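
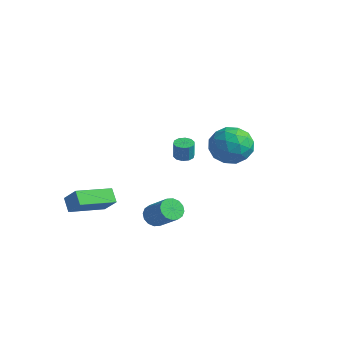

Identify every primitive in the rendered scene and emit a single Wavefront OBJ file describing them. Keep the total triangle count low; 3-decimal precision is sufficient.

v -0.762 -1.052 -2.373
v -0.418 -1.428 -2.808
v 0.866 -1.485 -1.742
v 0.522 -1.108 -1.307
v -0.337 -1.101 -2.888
v 0.948 -1.157 -1.822
v -0.369 -0.76 -2.831
v 0.915 -0.817 -1.765
v -0.507 -0.498 -2.651
v 0.777 -0.554 -1.585
v -0.714 -0.384 -2.396
v 0.571 -0.441 -1.33
v -0.933 -0.449 -2.135
v 0.352 -0.506 -1.07
v -1.106 -0.675 -1.938
v 0.178 -0.732 -0.872
v -1.188 -1.003 -1.858
v 0.097 -1.059 -0.792
v -1.155 -1.343 -1.915
v 0.129 -1.4 -0.849
v -1.017 -1.606 -2.095
v 0.267 -1.662 -1.029
v -0.811 -1.719 -2.35
v 0.474 -1.776 -1.284
v -0.592 -1.654 -2.61
v 0.693 -1.711 -1.545
v 1.113 1.585 2.894
v 2.017 2.253 2.581
v 2.283 0.127 3.159
v 3.187 0.795 2.846
v 2.632 0.999 3.852
v 1.908 1.9 3.688
v 2.392 0.48 2.052
v 1.668 1.381 1.888
v 2.807 1.57 2.06
v 2.955 1.891 3.172
v 1.345 0.489 2.568
v 1.493 0.81 3.68
v 1.462 2.047 2.714
v 2.838 0.333 3.026
v 2.512 0.453 3.617
v 3.043 0.846 3.433
v 1.398 1.839 3.365
v 1.93 2.233 3.181
v 2.291 1.495 3.928
v 2.37 0.147 2.559
v 2.902 0.541 2.375
v 1.257 1.534 2.307
v 1.788 1.927 2.123
v 2.009 0.885 1.812
v 2.458 2.039 2.224
v 3.146 1.182 2.38
v 2.678 0.996 1.913
v 2.253 1.526 1.817
v 2.545 2.227 2.878
v 3.233 1.37 3.033
v 2.907 1.49 3.625
v 2.481 2.02 3.529
v 3.01 1.826 2.572
v 1.067 1.01 2.707
v 1.755 0.153 2.862
v 1.819 0.36 2.211
v 1.393 0.89 2.115
v 1.154 1.198 3.36
v 1.842 0.341 3.516
v 2.047 0.854 3.923
v 1.622 1.384 3.827
v 1.29 0.554 3.168
v -3.84 3.908 -1.455
v -3.314 3.762 -1.52
v -3.213 3.666 -0.489
v -3.74 3.812 -0.425
v -3.326 4.1 -1.488
v -3.226 4.005 -0.457
v -3.535 4.365 -1.443
v -3.434 4.269 -0.412
v -3.86 4.455 -1.403
v -3.76 4.359 -0.372
v -4.178 4.336 -1.383
v -4.077 4.24 -0.352
v -4.367 4.054 -1.391
v -4.266 3.958 -0.36
v -4.354 3.715 -1.423
v -4.254 3.62 -0.392
v -4.146 3.451 -1.468
v -4.045 3.355 -0.437
v -3.82 3.361 -1.508
v -3.72 3.265 -0.477
v -3.503 3.48 -1.528
v -3.402 3.384 -0.497
v -4.286 -3.536 -2.636
v -4.917 -3.26 -2.042
v -3.867 -1.535 -3.118
v -4.498 -1.26 -2.524
v -3.442 -3.5 -1.756
v -4.073 -3.225 -1.162
v -3.023 -1.5 -2.238
v -3.654 -1.224 -1.644
f 2 1 5
f 2 5 3
f 3 5 6
f 3 6 4
f 5 1 7
f 5 7 6
f 6 7 8
f 6 8 4
f 7 1 9
f 7 9 8
f 8 9 10
f 8 10 4
f 9 1 11
f 9 11 10
f 10 11 12
f 10 12 4
f 11 1 13
f 11 13 12
f 12 13 14
f 12 14 4
f 13 1 15
f 13 15 14
f 14 15 16
f 14 16 4
f 15 1 17
f 15 17 16
f 16 17 18
f 16 18 4
f 17 1 19
f 17 19 18
f 18 19 20
f 18 20 4
f 19 1 21
f 19 21 20
f 20 21 22
f 20 22 4
f 21 1 23
f 21 23 22
f 22 23 24
f 22 24 4
f 23 1 25
f 23 25 24
f 24 25 26
f 24 26 4
f 25 1 2
f 25 2 26
f 26 2 3
f 26 3 4
f 27 64 43
f 64 38 67
f 43 67 32
f 64 67 43
f 27 43 39
f 43 32 44
f 39 44 28
f 43 44 39
f 27 39 48
f 39 28 49
f 48 49 34
f 39 49 48
f 27 48 60
f 48 34 63
f 60 63 37
f 48 63 60
f 27 60 64
f 60 37 68
f 64 68 38
f 60 68 64
f 28 44 55
f 44 32 58
f 55 58 36
f 44 58 55
f 32 67 45
f 67 38 66
f 45 66 31
f 67 66 45
f 38 68 65
f 68 37 61
f 65 61 29
f 68 61 65
f 37 63 62
f 63 34 50
f 62 50 33
f 63 50 62
f 34 49 54
f 49 28 51
f 54 51 35
f 49 51 54
f 30 56 42
f 56 36 57
f 42 57 31
f 56 57 42
f 30 42 40
f 42 31 41
f 40 41 29
f 42 41 40
f 30 40 47
f 40 29 46
f 47 46 33
f 40 46 47
f 30 47 52
f 47 33 53
f 52 53 35
f 47 53 52
f 30 52 56
f 52 35 59
f 56 59 36
f 52 59 56
f 31 57 45
f 57 36 58
f 45 58 32
f 57 58 45
f 29 41 65
f 41 31 66
f 65 66 38
f 41 66 65
f 33 46 62
f 46 29 61
f 62 61 37
f 46 61 62
f 35 53 54
f 53 33 50
f 54 50 34
f 53 50 54
f 36 59 55
f 59 35 51
f 55 51 28
f 59 51 55
f 70 69 73
f 70 73 71
f 71 73 74
f 71 74 72
f 73 69 75
f 73 75 74
f 74 75 76
f 74 76 72
f 75 69 77
f 75 77 76
f 76 77 78
f 76 78 72
f 77 69 79
f 77 79 78
f 78 79 80
f 78 80 72
f 79 69 81
f 79 81 80
f 80 81 82
f 80 82 72
f 81 69 83
f 81 83 82
f 82 83 84
f 82 84 72
f 83 69 85
f 83 85 84
f 84 85 86
f 84 86 72
f 85 69 87
f 85 87 86
f 86 87 88
f 86 88 72
f 87 69 89
f 87 89 88
f 88 89 90
f 88 90 72
f 89 69 70
f 89 70 90
f 90 70 71
f 90 71 72
f 92 94 91
f 95 92 91
f 91 94 93
f 93 95 91
f 92 98 94
f 96 92 95
f 96 98 92
f 94 98 93
f 97 95 93
f 93 98 97
f 97 96 95
f 98 96 97



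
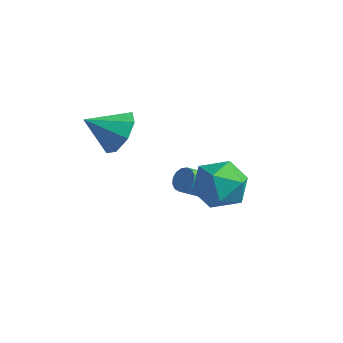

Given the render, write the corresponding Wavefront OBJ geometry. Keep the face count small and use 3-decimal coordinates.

v 3.088 1.079 -0.889
v 3.694 1.473 0.028
v 2.786 -0.553 0.012
v 3.392 -0.159 0.929
v 2.354 0.308 0.671
v 2.54 1.317 0.114
v 3.94 -0.397 -0.074
v 4.126 0.612 -0.631
v 4.22 0.561 0.531
v 3.24 0.997 0.992
v 3.24 -0.077 -0.952
v 2.26 0.359 -0.491
v 1.72 1.456 -1.359
v 2.087 1.134 -1.634
v 1.806 0.202 -0.916
v 1.44 0.524 -0.641
v 2.239 1.254 -1.419
v 1.959 0.322 -0.7
v 2.253 1.428 -1.187
v 1.972 0.496 -0.469
v 2.123 1.61 -1.002
v 1.843 0.678 -0.284
v 1.886 1.75 -0.913
v 1.605 0.818 -0.194
v 1.604 1.812 -0.943
v 1.324 0.88 -0.224
v 1.354 1.778 -1.084
v 1.073 0.846 -0.366
v 1.201 1.658 -1.3
v 0.921 0.726 -0.581
v 1.188 1.484 -1.531
v 0.907 0.552 -0.813
v 1.317 1.302 -1.716
v 1.037 0.37 -0.998
v 1.555 1.162 -1.806
v 1.274 0.23 -1.087
v 1.836 1.1 -1.776
v 1.556 0.168 -1.057
v 1.06 -2.462 3.37
v 1.68 -2.351 4.134
v 0.24 -3.398 4.17
v 1.114 -1.847 4.144
v 0.517 -1.703 3.7
v 0.238 -2.004 3.063
v 0.441 -2.573 2.605
v 1.006 -3.077 2.596
v 1.604 -3.22 3.039
v 1.882 -2.92 3.676
f 1 12 6
f 1 6 2
f 1 2 8
f 1 8 11
f 1 11 12
f 2 6 10
f 6 12 5
f 12 11 3
f 11 8 7
f 8 2 9
f 4 10 5
f 4 5 3
f 4 3 7
f 4 7 9
f 4 9 10
f 5 10 6
f 3 5 12
f 7 3 11
f 9 7 8
f 10 9 2
f 14 13 17
f 14 17 15
f 15 17 18
f 15 18 16
f 17 13 19
f 17 19 18
f 18 19 20
f 18 20 16
f 19 13 21
f 19 21 20
f 20 21 22
f 20 22 16
f 21 13 23
f 21 23 22
f 22 23 24
f 22 24 16
f 23 13 25
f 23 25 24
f 24 25 26
f 24 26 16
f 25 13 27
f 25 27 26
f 26 27 28
f 26 28 16
f 27 13 29
f 27 29 28
f 28 29 30
f 28 30 16
f 29 13 31
f 29 31 30
f 30 31 32
f 30 32 16
f 31 13 33
f 31 33 32
f 32 33 34
f 32 34 16
f 33 13 35
f 33 35 34
f 34 35 36
f 34 36 16
f 35 13 37
f 35 37 36
f 36 37 38
f 36 38 16
f 37 13 14
f 37 14 38
f 38 14 15
f 38 15 16
f 40 39 42
f 40 42 41
f 42 39 43
f 42 43 41
f 43 39 44
f 43 44 41
f 44 39 45
f 44 45 41
f 45 39 46
f 45 46 41
f 46 39 47
f 46 47 41
f 47 39 48
f 47 48 41
f 48 39 40
f 48 40 41



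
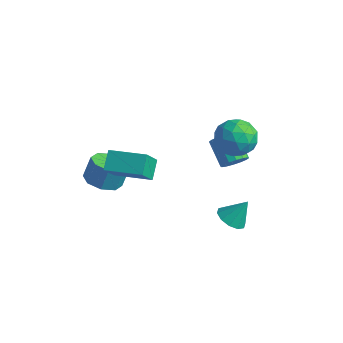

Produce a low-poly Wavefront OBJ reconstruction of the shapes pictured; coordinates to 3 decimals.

v 0.662 2.789 3.222
v 1.689 3.193 3.186
v 1.311 1.127 3.134
v 2.338 1.531 3.098
v 1.744 1.616 4.025
v 1.343 2.644 4.079
v 1.657 1.676 2.241
v 1.256 2.704 2.295
v 2.304 2.505 2.579
v 2.358 2.468 3.682
v 0.642 1.852 2.638
v 0.696 1.815 3.741
v 1.118 3.137 3.211
v 1.882 1.183 3.109
v 1.532 1.234 3.653
v 2.136 1.471 3.632
v 0.915 2.814 3.736
v 1.519 3.051 3.715
v 1.551 2.125 4.208
v 1.481 1.269 2.605
v 2.085 1.506 2.584
v 0.864 2.849 2.688
v 1.468 3.086 2.667
v 1.449 2.195 2.112
v 2.084 2.969 2.834
v 2.465 1.993 2.782
v 2.065 2.078 2.279
v 1.829 2.682 2.311
v 2.115 2.948 3.482
v 2.497 1.971 3.43
v 2.148 2.021 3.975
v 1.912 2.625 4.007
v 2.477 2.543 3.125
v 0.503 2.349 2.89
v 0.885 1.372 2.838
v 1.088 1.695 2.313
v 0.852 2.299 2.345
v 0.535 2.327 3.538
v 0.916 1.351 3.486
v 1.171 1.638 4.009
v 0.935 2.242 4.041
v 0.523 1.777 3.195
v -1.123 -3.763 2.961
v -1.552 -3.02 3.666
v -1.408 -2.832 1.807
v -1.837 -2.089 2.511
v 0.557 -2.991 3.169
v 0.128 -2.248 3.873
v 0.272 -2.06 2.014
v -0.157 -1.317 2.719
v 0.806 2.907 0.432
v 1.146 2.628 1.002
v -0.005 3.054 1.898
v -0.346 3.333 1.328
v 1.263 2.981 0.983
v 0.111 3.407 1.88
v 1.257 3.315 0.817
v 0.105 3.741 1.714
v 1.13 3.539 0.548
v -0.021 3.965 1.444
v 0.916 3.594 0.248
v -0.235 4.02 1.144
v 0.673 3.465 -0.004
v -0.478 3.891 0.893
v 0.465 3.186 -0.138
v -0.686 3.612 0.758
v 0.349 2.833 -0.12
v -0.803 3.259 0.777
v 0.355 2.499 0.046
v -0.797 2.925 0.943
v 0.481 2.275 0.316
v -0.67 2.701 1.212
v 0.695 2.22 0.616
v -0.456 2.646 1.512
v 0.938 2.349 0.867
v -0.213 2.775 1.764
v -2.897 -2.182 0.023
v -1.943 -2.284 -0.016
v -1.849 -1.841 1.139
v -2.803 -1.738 1.177
v -2.165 -1.624 -0.251
v -2.071 -1.181 0.903
v -2.815 -1.291 -0.326
v -2.721 -0.848 0.828
v -3.514 -1.479 -0.197
v -3.42 -1.036 0.958
v -3.851 -2.079 0.061
v -3.757 -1.636 1.216
v -3.629 -2.739 0.297
v -3.535 -2.296 1.451
v -2.979 -3.072 0.372
v -2.885 -2.629 1.526
v -2.28 -2.884 0.242
v -2.186 -2.441 1.397
v 2.42 0.932 -1.457
v 3.138 0.597 -1.567
v 2.88 1.548 -0.323
v 3.134 1.032 -1.802
v 2.858 1.429 -1.905
v 2.414 1.636 -1.837
v 1.972 1.574 -1.624
v 1.701 1.267 -1.347
v 1.705 0.832 -1.112
v 1.981 0.435 -1.009
v 2.425 0.228 -1.077
v 2.867 0.29 -1.29
f 1 38 17
f 38 12 41
f 17 41 6
f 38 41 17
f 1 17 13
f 17 6 18
f 13 18 2
f 17 18 13
f 1 13 22
f 13 2 23
f 22 23 8
f 13 23 22
f 1 22 34
f 22 8 37
f 34 37 11
f 22 37 34
f 1 34 38
f 34 11 42
f 38 42 12
f 34 42 38
f 2 18 29
f 18 6 32
f 29 32 10
f 18 32 29
f 6 41 19
f 41 12 40
f 19 40 5
f 41 40 19
f 12 42 39
f 42 11 35
f 39 35 3
f 42 35 39
f 11 37 36
f 37 8 24
f 36 24 7
f 37 24 36
f 8 23 28
f 23 2 25
f 28 25 9
f 23 25 28
f 4 30 16
f 30 10 31
f 16 31 5
f 30 31 16
f 4 16 14
f 16 5 15
f 14 15 3
f 16 15 14
f 4 14 21
f 14 3 20
f 21 20 7
f 14 20 21
f 4 21 26
f 21 7 27
f 26 27 9
f 21 27 26
f 4 26 30
f 26 9 33
f 30 33 10
f 26 33 30
f 5 31 19
f 31 10 32
f 19 32 6
f 31 32 19
f 3 15 39
f 15 5 40
f 39 40 12
f 15 40 39
f 7 20 36
f 20 3 35
f 36 35 11
f 20 35 36
f 9 27 28
f 27 7 24
f 28 24 8
f 27 24 28
f 10 33 29
f 33 9 25
f 29 25 2
f 33 25 29
f 44 46 43
f 47 44 43
f 43 46 45
f 45 47 43
f 44 50 46
f 48 44 47
f 48 50 44
f 46 50 45
f 49 47 45
f 45 50 49
f 49 48 47
f 50 48 49
f 52 51 55
f 52 55 53
f 53 55 56
f 53 56 54
f 55 51 57
f 55 57 56
f 56 57 58
f 56 58 54
f 57 51 59
f 57 59 58
f 58 59 60
f 58 60 54
f 59 51 61
f 59 61 60
f 60 61 62
f 60 62 54
f 61 51 63
f 61 63 62
f 62 63 64
f 62 64 54
f 63 51 65
f 63 65 64
f 64 65 66
f 64 66 54
f 65 51 67
f 65 67 66
f 66 67 68
f 66 68 54
f 67 51 69
f 67 69 68
f 68 69 70
f 68 70 54
f 69 51 71
f 69 71 70
f 70 71 72
f 70 72 54
f 71 51 73
f 71 73 72
f 72 73 74
f 72 74 54
f 73 51 75
f 73 75 74
f 74 75 76
f 74 76 54
f 75 51 52
f 75 52 76
f 76 52 53
f 76 53 54
f 78 77 81
f 78 81 79
f 79 81 82
f 79 82 80
f 81 77 83
f 81 83 82
f 82 83 84
f 82 84 80
f 83 77 85
f 83 85 84
f 84 85 86
f 84 86 80
f 85 77 87
f 85 87 86
f 86 87 88
f 86 88 80
f 87 77 89
f 87 89 88
f 88 89 90
f 88 90 80
f 89 77 91
f 89 91 90
f 90 91 92
f 90 92 80
f 91 77 93
f 91 93 92
f 92 93 94
f 92 94 80
f 93 77 78
f 93 78 94
f 94 78 79
f 94 79 80
f 96 95 98
f 96 98 97
f 98 95 99
f 98 99 97
f 99 95 100
f 99 100 97
f 100 95 101
f 100 101 97
f 101 95 102
f 101 102 97
f 102 95 103
f 102 103 97
f 103 95 104
f 103 104 97
f 104 95 105
f 104 105 97
f 105 95 106
f 105 106 97
f 106 95 96
f 106 96 97



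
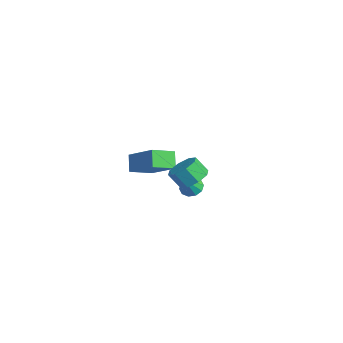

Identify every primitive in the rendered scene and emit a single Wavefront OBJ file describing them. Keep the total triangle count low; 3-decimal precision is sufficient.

v -2.618 -4.051 0.132
v -3.299 -3.845 0.997
v -2.858 -2.715 -0.376
v -3.54 -2.508 0.489
v -0.98 -3.332 1.251
v -1.662 -3.125 2.116
v -1.221 -1.995 0.743
v -1.902 -1.789 1.608
v 4.107 -2.96 3.156
v 4.627 -2.514 3.658
v 4.274 -3.033 4.486
v 3.753 -3.48 3.984
v 4.046 -2.23 3.588
v 3.692 -2.75 4.416
v 3.5 -2.375 3.264
v 3.147 -2.895 4.093
v 3.309 -2.862 2.877
v 2.956 -3.382 3.706
v 3.586 -3.407 2.654
v 3.233 -3.926 3.482
v 4.168 -3.69 2.724
v 3.814 -4.21 3.552
v 4.713 -3.545 3.047
v 4.36 -4.065 3.876
v 4.904 -3.058 3.434
v 4.551 -3.578 4.263
v 0.267 -1.676 0.13
v 0.675 -1.995 -0.28
v 0.853 -2.364 1.25
v 0.857 -1.649 -0.163
v 0.814 -1.314 0.065
v 0.562 -1.117 0.318
v 0.197 -1.134 0.499
v -0.142 -1.357 0.539
v -0.324 -1.703 0.423
v -0.281 -2.038 0.194
v -0.029 -2.235 -0.059
v 0.336 -2.219 -0.24
f 2 4 1
f 5 2 1
f 1 4 3
f 3 5 1
f 2 8 4
f 6 2 5
f 6 8 2
f 4 8 3
f 7 5 3
f 3 8 7
f 7 6 5
f 8 6 7
f 10 9 13
f 10 13 11
f 11 13 14
f 11 14 12
f 13 9 15
f 13 15 14
f 14 15 16
f 14 16 12
f 15 9 17
f 15 17 16
f 16 17 18
f 16 18 12
f 17 9 19
f 17 19 18
f 18 19 20
f 18 20 12
f 19 9 21
f 19 21 20
f 20 21 22
f 20 22 12
f 21 9 23
f 21 23 22
f 22 23 24
f 22 24 12
f 23 9 25
f 23 25 24
f 24 25 26
f 24 26 12
f 25 9 10
f 25 10 26
f 26 10 11
f 26 11 12
f 28 27 30
f 28 30 29
f 30 27 31
f 30 31 29
f 31 27 32
f 31 32 29
f 32 27 33
f 32 33 29
f 33 27 34
f 33 34 29
f 34 27 35
f 34 35 29
f 35 27 36
f 35 36 29
f 36 27 37
f 36 37 29
f 37 27 38
f 37 38 29
f 38 27 28
f 38 28 29



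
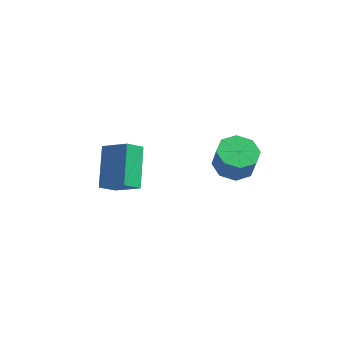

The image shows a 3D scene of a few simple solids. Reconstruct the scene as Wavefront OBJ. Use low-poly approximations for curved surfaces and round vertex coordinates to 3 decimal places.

v 3.625 -1.069 3.284
v 4.447 -1.415 3.058
v 4.677 -1.596 4.17
v 3.855 -1.251 4.396
v 4.468 -0.72 3.167
v 4.698 -0.901 4.279
v 3.995 -0.229 3.344
v 4.225 -0.41 4.457
v 3.306 -0.231 3.486
v 3.535 -0.412 4.599
v 2.803 -0.724 3.51
v 3.033 -0.905 4.622
v 2.782 -1.419 3.401
v 3.012 -1.6 4.513
v 3.255 -1.91 3.223
v 3.485 -2.091 4.336
v 3.945 -1.908 3.081
v 4.174 -2.089 4.194
v -1.325 -1.71 0.552
v -1.859 -2.273 1.167
v -1.726 -0.058 1.714
v -2.26 -0.62 2.33
v -0.12 -1.98 1.35
v -0.654 -2.542 1.966
v -0.521 -0.327 2.513
v -1.055 -0.89 3.128
f 2 1 5
f 2 5 3
f 3 5 6
f 3 6 4
f 5 1 7
f 5 7 6
f 6 7 8
f 6 8 4
f 7 1 9
f 7 9 8
f 8 9 10
f 8 10 4
f 9 1 11
f 9 11 10
f 10 11 12
f 10 12 4
f 11 1 13
f 11 13 12
f 12 13 14
f 12 14 4
f 13 1 15
f 13 15 14
f 14 15 16
f 14 16 4
f 15 1 17
f 15 17 16
f 16 17 18
f 16 18 4
f 17 1 2
f 17 2 18
f 18 2 3
f 18 3 4
f 20 22 19
f 23 20 19
f 19 22 21
f 21 23 19
f 20 26 22
f 24 20 23
f 24 26 20
f 22 26 21
f 25 23 21
f 21 26 25
f 25 24 23
f 26 24 25



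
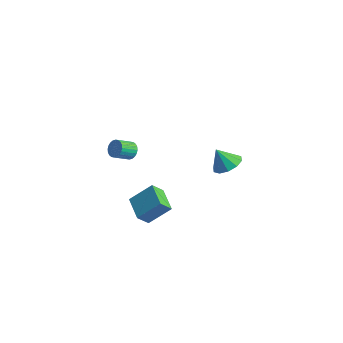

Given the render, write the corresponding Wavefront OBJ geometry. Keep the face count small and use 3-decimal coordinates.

v -0.712 4.014 -1.79
v -0.056 4.421 -1.346
v -1.228 3.646 -0.69
v -0.464 4.783 -1.417
v -0.967 4.851 -1.63
v -1.372 4.6 -1.905
v -1.525 4.124 -2.135
v -1.367 3.607 -2.234
v -0.959 3.244 -2.163
v -0.456 3.176 -1.95
v -0.051 3.428 -1.676
v 0.101 3.903 -1.445
v -2.893 -0.933 0.719
v -2.63 -1.226 0.321
v -2.803 -2.12 0.863
v -3.067 -1.827 1.261
v -2.464 -1.177 0.454
v -2.638 -2.071 0.997
v -2.364 -1.091 0.628
v -2.537 -1.985 1.171
v -2.344 -0.981 0.816
v -2.517 -1.875 1.358
v -2.408 -0.863 0.989
v -2.581 -1.758 1.531
v -2.545 -0.757 1.121
v -2.719 -1.651 1.663
v -2.736 -0.677 1.191
v -2.91 -1.571 1.734
v -2.951 -0.636 1.19
v -3.124 -1.53 1.732
v -3.157 -0.64 1.117
v -3.33 -1.534 1.659
v -3.322 -0.689 0.983
v -3.496 -1.583 1.526
v -3.423 -0.775 0.809
v -3.596 -1.669 1.352
v -3.443 -0.885 0.622
v -3.616 -1.779 1.164
v -3.379 -1.002 0.449
v -3.552 -1.897 0.991
v -3.241 -1.109 0.317
v -3.415 -2.003 0.859
v -3.05 -1.189 0.246
v -3.224 -2.083 0.789
v -2.836 -1.23 0.248
v -3.009 -2.124 0.79
v -0.432 -3.216 -0.442
v 0.264 -2.28 0.564
v -0.298 -2.582 -1.123
v 0.397 -1.647 -0.117
v 0.863 -3.833 -0.763
v 1.558 -2.898 0.243
v 0.996 -3.2 -1.444
v 1.692 -2.264 -0.438
f 2 1 4
f 2 4 3
f 4 1 5
f 4 5 3
f 5 1 6
f 5 6 3
f 6 1 7
f 6 7 3
f 7 1 8
f 7 8 3
f 8 1 9
f 8 9 3
f 9 1 10
f 9 10 3
f 10 1 11
f 10 11 3
f 11 1 12
f 11 12 3
f 12 1 2
f 12 2 3
f 14 13 17
f 14 17 15
f 15 17 18
f 15 18 16
f 17 13 19
f 17 19 18
f 18 19 20
f 18 20 16
f 19 13 21
f 19 21 20
f 20 21 22
f 20 22 16
f 21 13 23
f 21 23 22
f 22 23 24
f 22 24 16
f 23 13 25
f 23 25 24
f 24 25 26
f 24 26 16
f 25 13 27
f 25 27 26
f 26 27 28
f 26 28 16
f 27 13 29
f 27 29 28
f 28 29 30
f 28 30 16
f 29 13 31
f 29 31 30
f 30 31 32
f 30 32 16
f 31 13 33
f 31 33 32
f 32 33 34
f 32 34 16
f 33 13 35
f 33 35 34
f 34 35 36
f 34 36 16
f 35 13 37
f 35 37 36
f 36 37 38
f 36 38 16
f 37 13 39
f 37 39 38
f 38 39 40
f 38 40 16
f 39 13 41
f 39 41 40
f 40 41 42
f 40 42 16
f 41 13 43
f 41 43 42
f 42 43 44
f 42 44 16
f 43 13 45
f 43 45 44
f 44 45 46
f 44 46 16
f 45 13 14
f 45 14 46
f 46 14 15
f 46 15 16
f 48 50 47
f 51 48 47
f 47 50 49
f 49 51 47
f 48 54 50
f 52 48 51
f 52 54 48
f 50 54 49
f 53 51 49
f 49 54 53
f 53 52 51
f 54 52 53



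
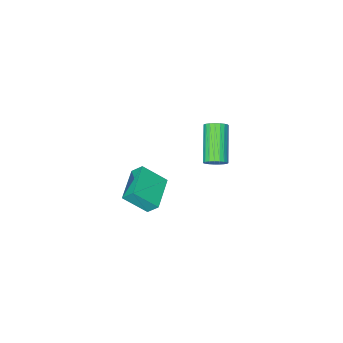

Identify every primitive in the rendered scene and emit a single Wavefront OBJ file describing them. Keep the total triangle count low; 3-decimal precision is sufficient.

v 0.591 2.017 2.128
v 0.843 2.247 2.609
v -0.219 0.893 3.813
v -0.471 0.663 3.332
v 0.642 2.385 2.587
v -0.421 1.031 3.79
v 0.432 2.459 2.484
v -0.631 1.106 3.688
v 0.249 2.457 2.321
v -0.814 1.104 3.524
v 0.126 2.379 2.124
v -0.937 1.025 3.327
v 0.083 2.238 1.927
v -0.98 0.884 3.131
v 0.128 2.059 1.766
v -0.935 0.705 2.969
v 0.253 1.872 1.667
v -0.81 0.519 2.871
v 0.437 1.711 1.648
v -0.626 0.358 2.852
v 0.647 1.602 1.712
v -0.416 0.249 2.915
v 0.848 1.566 1.848
v -0.215 0.212 3.051
v 1.005 1.607 2.032
v -0.058 0.253 3.236
v 1.09 1.719 2.233
v 0.027 0.365 3.437
v 1.089 1.882 2.416
v 0.026 0.529 3.62
v 1.001 2.069 2.549
v -0.061 0.716 3.753
v 0.487 -2.795 -3.94
v 0.197 -2.272 -3.268
v 1.925 -1.606 -4.244
v 1.635 -1.083 -3.571
v 1.405 -3.637 -2.889
v 1.115 -3.114 -2.216
v 2.843 -2.448 -3.192
v 2.553 -1.925 -2.52
f 2 1 5
f 2 5 3
f 3 5 6
f 3 6 4
f 5 1 7
f 5 7 6
f 6 7 8
f 6 8 4
f 7 1 9
f 7 9 8
f 8 9 10
f 8 10 4
f 9 1 11
f 9 11 10
f 10 11 12
f 10 12 4
f 11 1 13
f 11 13 12
f 12 13 14
f 12 14 4
f 13 1 15
f 13 15 14
f 14 15 16
f 14 16 4
f 15 1 17
f 15 17 16
f 16 17 18
f 16 18 4
f 17 1 19
f 17 19 18
f 18 19 20
f 18 20 4
f 19 1 21
f 19 21 20
f 20 21 22
f 20 22 4
f 21 1 23
f 21 23 22
f 22 23 24
f 22 24 4
f 23 1 25
f 23 25 24
f 24 25 26
f 24 26 4
f 25 1 27
f 25 27 26
f 26 27 28
f 26 28 4
f 27 1 29
f 27 29 28
f 28 29 30
f 28 30 4
f 29 1 31
f 29 31 30
f 30 31 32
f 30 32 4
f 31 1 2
f 31 2 32
f 32 2 3
f 32 3 4
f 34 36 33
f 37 34 33
f 33 36 35
f 35 37 33
f 34 40 36
f 38 34 37
f 38 40 34
f 36 40 35
f 39 37 35
f 35 40 39
f 39 38 37
f 40 38 39



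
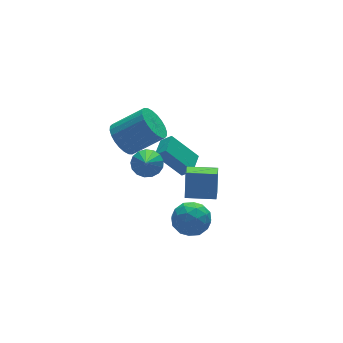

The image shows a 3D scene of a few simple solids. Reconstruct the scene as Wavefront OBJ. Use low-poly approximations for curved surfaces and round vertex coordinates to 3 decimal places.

v 2.307 2.365 -2.675
v 2.741 1.889 -2.09
v 1.093 3.23 -1.072
v 1.526 2.754 -0.487
v 3.194 3.346 -2.533
v 3.627 2.87 -1.948
v 1.979 4.211 -0.93
v 2.413 3.735 -0.345
v -1.56 -1.109 2.938
v -1.009 -0.803 3.508
v -2.32 -2.431 4.382
v -1.336 -0.566 3.553
v -1.715 -0.453 3.457
v -2.059 -0.491 3.242
v -2.288 -0.67 2.957
v -2.351 -0.949 2.668
v -2.232 -1.265 2.441
v -1.96 -1.546 2.328
v -1.596 -1.726 2.354
v -1.224 -1.764 2.515
v -0.929 -1.653 2.772
v -0.779 -1.417 3.067
v -0.808 -1.11 3.333
v 1.208 -0.019 -2.149
v 1.533 0.497 -0.562
v 1.743 0.835 -2.536
v 2.069 1.351 -0.95
v 2.631 -0.911 -2.15
v 2.957 -0.395 -0.564
v 3.167 -0.057 -2.538
v 3.492 0.459 -0.951
v -0.822 3.252 1.116
v -0.085 3.468 0.328
v 1.499 2.765 1.617
v 0.762 2.548 2.404
v -0.093 3.841 0.541
v 1.492 3.138 1.829
v -0.211 4.124 0.841
v 1.373 3.421 2.129
v -0.423 4.274 1.183
v 1.162 3.571 2.471
v -0.695 4.269 1.514
v 0.889 3.566 2.803
v -0.987 4.109 1.785
v 0.598 3.405 3.074
v -1.253 3.818 1.954
v 0.331 3.115 3.243
v -1.454 3.441 1.996
v 0.13 2.738 3.285
v -1.559 3.035 1.903
v 0.025 2.332 3.192
v -1.552 2.662 1.691
v 0.033 1.959 2.979
v -1.433 2.379 1.391
v 0.151 1.676 2.679
v -1.222 2.229 1.049
v 0.363 1.526 2.337
v -0.949 2.234 0.717
v 0.635 1.531 2.006
v -0.658 2.395 0.446
v 0.927 1.691 1.735
v -0.391 2.685 0.277
v 1.193 1.982 1.566
v -0.19 3.062 0.235
v 1.394 2.359 1.524
v -1.247 -3.152 -0.038
v -0.353 -2.75 0.471
v -0.207 -4.23 -1.011
v 0.687 -3.828 -0.502
v -0.03 -4.457 0.055
v -0.673 -3.79 0.656
v 0.113 -3.19 -1.196
v -0.53 -2.523 -0.595
v 0.487 -2.773 -0.245
v 0.399 -3.556 0.528
v -0.959 -3.424 -1.068
v -1.047 -4.207 -0.295
v -0.891 -2.856 0.302
v 0.331 -4.124 -0.842
v -0.09 -4.493 -0.515
v 0.435 -4.257 -0.215
v -1.079 -3.468 0.411
v -0.554 -3.231 0.71
v -0.364 -4.235 0.466
v -0.006 -3.749 -1.25
v 0.519 -3.512 -0.951
v -0.995 -2.723 -0.325
v -0.47 -2.487 -0.025
v -0.196 -2.745 -1.006
v 0.128 -2.634 0.18
v 0.739 -3.267 -0.392
v 0.401 -2.892 -0.8
v 0.024 -2.5 -0.446
v 0.076 -3.094 0.635
v 0.687 -3.728 0.063
v 0.266 -4.097 0.39
v -0.112 -3.705 0.744
v 0.57 -3.107 0.214
v -1.247 -3.252 -0.603
v -0.636 -3.886 -1.175
v -0.448 -3.275 -1.284
v -0.826 -2.883 -0.93
v -1.299 -3.713 -0.148
v -0.688 -4.346 -0.72
v -0.584 -4.48 -0.094
v -0.961 -4.088 0.26
v -1.13 -3.873 -0.754
f 2 4 1
f 5 2 1
f 1 4 3
f 3 5 1
f 2 8 4
f 6 2 5
f 6 8 2
f 4 8 3
f 7 5 3
f 3 8 7
f 7 6 5
f 8 6 7
f 10 9 12
f 10 12 11
f 12 9 13
f 12 13 11
f 13 9 14
f 13 14 11
f 14 9 15
f 14 15 11
f 15 9 16
f 15 16 11
f 16 9 17
f 16 17 11
f 17 9 18
f 17 18 11
f 18 9 19
f 18 19 11
f 19 9 20
f 19 20 11
f 20 9 21
f 20 21 11
f 21 9 22
f 21 22 11
f 22 9 23
f 22 23 11
f 23 9 10
f 23 10 11
f 25 27 24
f 28 25 24
f 24 27 26
f 26 28 24
f 25 31 27
f 29 25 28
f 29 31 25
f 27 31 26
f 30 28 26
f 26 31 30
f 30 29 28
f 31 29 30
f 33 32 36
f 33 36 34
f 34 36 37
f 34 37 35
f 36 32 38
f 36 38 37
f 37 38 39
f 37 39 35
f 38 32 40
f 38 40 39
f 39 40 41
f 39 41 35
f 40 32 42
f 40 42 41
f 41 42 43
f 41 43 35
f 42 32 44
f 42 44 43
f 43 44 45
f 43 45 35
f 44 32 46
f 44 46 45
f 45 46 47
f 45 47 35
f 46 32 48
f 46 48 47
f 47 48 49
f 47 49 35
f 48 32 50
f 48 50 49
f 49 50 51
f 49 51 35
f 50 32 52
f 50 52 51
f 51 52 53
f 51 53 35
f 52 32 54
f 52 54 53
f 53 54 55
f 53 55 35
f 54 32 56
f 54 56 55
f 55 56 57
f 55 57 35
f 56 32 58
f 56 58 57
f 57 58 59
f 57 59 35
f 58 32 60
f 58 60 59
f 59 60 61
f 59 61 35
f 60 32 62
f 60 62 61
f 61 62 63
f 61 63 35
f 62 32 64
f 62 64 63
f 63 64 65
f 63 65 35
f 64 32 33
f 64 33 65
f 65 33 34
f 65 34 35
f 66 103 82
f 103 77 106
f 82 106 71
f 103 106 82
f 66 82 78
f 82 71 83
f 78 83 67
f 82 83 78
f 66 78 87
f 78 67 88
f 87 88 73
f 78 88 87
f 66 87 99
f 87 73 102
f 99 102 76
f 87 102 99
f 66 99 103
f 99 76 107
f 103 107 77
f 99 107 103
f 67 83 94
f 83 71 97
f 94 97 75
f 83 97 94
f 71 106 84
f 106 77 105
f 84 105 70
f 106 105 84
f 77 107 104
f 107 76 100
f 104 100 68
f 107 100 104
f 76 102 101
f 102 73 89
f 101 89 72
f 102 89 101
f 73 88 93
f 88 67 90
f 93 90 74
f 88 90 93
f 69 95 81
f 95 75 96
f 81 96 70
f 95 96 81
f 69 81 79
f 81 70 80
f 79 80 68
f 81 80 79
f 69 79 86
f 79 68 85
f 86 85 72
f 79 85 86
f 69 86 91
f 86 72 92
f 91 92 74
f 86 92 91
f 69 91 95
f 91 74 98
f 95 98 75
f 91 98 95
f 70 96 84
f 96 75 97
f 84 97 71
f 96 97 84
f 68 80 104
f 80 70 105
f 104 105 77
f 80 105 104
f 72 85 101
f 85 68 100
f 101 100 76
f 85 100 101
f 74 92 93
f 92 72 89
f 93 89 73
f 92 89 93
f 75 98 94
f 98 74 90
f 94 90 67
f 98 90 94



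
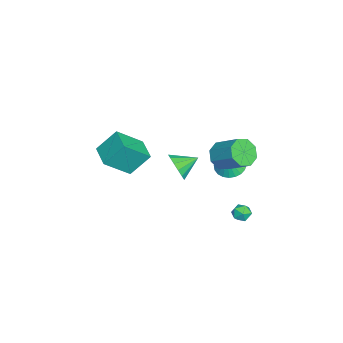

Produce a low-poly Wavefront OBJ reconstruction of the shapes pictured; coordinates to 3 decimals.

v -0.218 -0.123 -0.493
v 0.398 -0.169 0.319
v -0.822 1.063 0.033
v 0.66 0.122 -0.036
v 0.687 0.347 -0.512
v 0.471 0.446 -0.984
v 0.071 0.393 -1.324
v -0.407 0.202 -1.441
v -0.835 -0.076 -1.304
v -1.097 -0.367 -0.95
v -1.124 -0.592 -0.473
v -0.908 -0.691 -0.002
v -0.508 -0.638 0.338
v -0.03 -0.447 0.456
v -0.941 2.915 -0.492
v -0.163 3.339 -0.863
v -0.379 2.765 0.512
v -0.344 3.633 -0.718
v -0.616 3.817 -0.539
v -0.938 3.865 -0.352
v -1.259 3.767 -0.187
v -1.533 3.54 -0.068
v -1.716 3.218 -0.014
v -1.781 2.85 -0.032
v -1.718 2.491 -0.121
v -1.537 2.197 -0.266
v -1.265 2.012 -0.445
v -0.943 1.965 -0.632
v -0.622 2.062 -0.797
v -0.348 2.289 -0.916
v -0.165 2.612 -0.97
v -0.1 2.98 -0.952
v -0.618 -3.343 -0.443
v -1.025 -2.214 0.912
v 0.784 -2.635 -0.612
v 0.377 -1.506 0.743
v 0.243 -4.714 0.957
v -0.164 -3.585 2.312
v 1.645 -4.006 0.788
v 1.238 -2.877 2.143
v 2.182 2.856 2.77
v 2.547 3.285 1.981
v 3.323 4.574 3.04
v 2.958 4.144 3.83
v 1.874 3.543 2.159
v 2.65 4.832 3.219
v 1.382 3.399 2.696
v 2.158 4.687 3.756
v 1.358 2.936 3.276
v 2.134 4.225 4.336
v 1.817 2.426 3.56
v 2.593 3.715 4.619
v 2.49 2.168 3.381
v 3.266 3.457 4.441
v 2.982 2.313 2.844
v 3.758 3.601 3.904
v 3.006 2.775 2.264
v 3.782 4.064 3.324
v 0.623 4.239 -2.873
v 0.964 4.278 -3.44
v 1.296 3.482 -2.52
v 1.637 3.521 -3.087
v 1.651 4.025 -2.656
v 1.235 4.492 -2.874
v 1.025 3.268 -3.086
v 0.609 3.735 -3.304
v 1.212 3.678 -3.571
v 1.599 4.145 -3.306
v 0.661 3.615 -2.654
v 1.048 4.082 -2.389
f 2 1 4
f 2 4 3
f 4 1 5
f 4 5 3
f 5 1 6
f 5 6 3
f 6 1 7
f 6 7 3
f 7 1 8
f 7 8 3
f 8 1 9
f 8 9 3
f 9 1 10
f 9 10 3
f 10 1 11
f 10 11 3
f 11 1 12
f 11 12 3
f 12 1 13
f 12 13 3
f 13 1 14
f 13 14 3
f 14 1 2
f 14 2 3
f 16 15 18
f 16 18 17
f 18 15 19
f 18 19 17
f 19 15 20
f 19 20 17
f 20 15 21
f 20 21 17
f 21 15 22
f 21 22 17
f 22 15 23
f 22 23 17
f 23 15 24
f 23 24 17
f 24 15 25
f 24 25 17
f 25 15 26
f 25 26 17
f 26 15 27
f 26 27 17
f 27 15 28
f 27 28 17
f 28 15 29
f 28 29 17
f 29 15 30
f 29 30 17
f 30 15 31
f 30 31 17
f 31 15 32
f 31 32 17
f 32 15 16
f 32 16 17
f 34 36 33
f 37 34 33
f 33 36 35
f 35 37 33
f 34 40 36
f 38 34 37
f 38 40 34
f 36 40 35
f 39 37 35
f 35 40 39
f 39 38 37
f 40 38 39
f 42 41 45
f 42 45 43
f 43 45 46
f 43 46 44
f 45 41 47
f 45 47 46
f 46 47 48
f 46 48 44
f 47 41 49
f 47 49 48
f 48 49 50
f 48 50 44
f 49 41 51
f 49 51 50
f 50 51 52
f 50 52 44
f 51 41 53
f 51 53 52
f 52 53 54
f 52 54 44
f 53 41 55
f 53 55 54
f 54 55 56
f 54 56 44
f 55 41 57
f 55 57 56
f 56 57 58
f 56 58 44
f 57 41 42
f 57 42 58
f 58 42 43
f 58 43 44
f 59 70 64
f 59 64 60
f 59 60 66
f 59 66 69
f 59 69 70
f 60 64 68
f 64 70 63
f 70 69 61
f 69 66 65
f 66 60 67
f 62 68 63
f 62 63 61
f 62 61 65
f 62 65 67
f 62 67 68
f 63 68 64
f 61 63 70
f 65 61 69
f 67 65 66
f 68 67 60



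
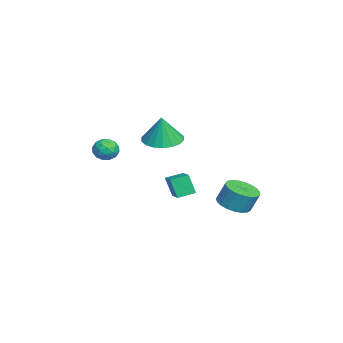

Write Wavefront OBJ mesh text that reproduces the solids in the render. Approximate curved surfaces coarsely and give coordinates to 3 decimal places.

v 1.317 -2.532 2.361
v 1.937 -2.382 2.705
v 1.883 -3.298 1.675
v 2.503 -3.148 2.019
v 1.974 -3.505 2.364
v 1.624 -3.031 2.788
v 2.196 -2.649 1.592
v 1.846 -2.175 2.016
v 2.481 -2.454 2.23
v 2.343 -2.983 2.708
v 1.477 -2.697 1.672
v 1.339 -3.226 2.15
v 1.577 -2.39 2.593
v 2.243 -3.29 1.787
v 1.931 -3.5 1.99
v 2.296 -3.412 2.192
v 1.393 -2.771 2.642
v 1.758 -2.683 2.844
v 1.779 -3.343 2.644
v 2.062 -2.997 1.536
v 2.427 -2.909 1.738
v 1.524 -2.268 2.188
v 1.889 -2.18 2.39
v 2.041 -2.337 1.736
v 2.262 -2.344 2.516
v 2.594 -2.795 2.113
v 2.414 -2.501 1.862
v 2.208 -2.223 2.111
v 2.181 -2.655 2.797
v 2.513 -3.105 2.394
v 2.202 -3.315 2.597
v 1.997 -3.036 2.846
v 2.5 -2.697 2.518
v 1.307 -2.575 1.986
v 1.639 -3.025 1.583
v 1.823 -2.644 1.534
v 1.618 -2.365 1.783
v 1.226 -2.885 2.267
v 1.558 -3.336 1.864
v 1.612 -3.457 2.269
v 1.406 -3.179 2.518
v 1.32 -2.983 1.862
v 0.519 -0.077 2.433
v 1.226 -0.888 2.259
v 0.861 -0.123 4.027
v 1.502 -0.492 2.211
v 1.584 -0.014 2.207
v 1.454 0.452 2.248
v 1.14 0.813 2.326
v 0.702 0.997 2.425
v 0.229 0.969 2.526
v -0.188 0.734 2.608
v -0.464 0.338 2.656
v -0.545 -0.14 2.66
v -0.416 -0.606 2.619
v -0.101 -0.967 2.541
v 0.336 -1.152 2.442
v 0.81 -1.124 2.341
v -0.062 0.385 -1.806
v -0.336 0.002 -0.67
v -0.351 1.301 -1.567
v -0.625 0.918 -0.431
v 1.305 0.702 -1.369
v 1.031 0.319 -0.233
v 1.016 1.618 -1.13
v 0.742 1.235 0.006
v 3.779 3.516 -0.684
v 4.438 2.902 -0.497
v 4.54 3.35 0.612
v 3.881 3.964 0.424
v 4.64 3.197 -0.634
v 4.742 3.644 0.474
v 4.694 3.546 -0.78
v 4.795 3.994 0.328
v 4.589 3.891 -0.91
v 4.691 4.338 0.199
v 4.344 4.17 -1
v 4.446 4.618 0.109
v 4.001 4.337 -1.036
v 4.103 4.784 0.073
v 3.62 4.362 -1.011
v 3.722 4.809 0.098
v 3.267 4.24 -0.93
v 3.369 4.688 0.179
v 3.002 3.994 -0.806
v 3.104 4.441 0.303
v 2.871 3.664 -0.661
v 2.973 4.112 0.448
v 2.898 3.31 -0.52
v 3 3.757 0.589
v 3.077 2.991 -0.408
v 3.178 3.438 0.701
v 3.377 2.762 -0.343
v 3.479 3.21 0.766
v 3.747 2.665 -0.338
v 3.848 3.112 0.771
v 4.122 2.714 -0.392
v 4.224 3.162 0.717
f 1 38 17
f 38 12 41
f 17 41 6
f 38 41 17
f 1 17 13
f 17 6 18
f 13 18 2
f 17 18 13
f 1 13 22
f 13 2 23
f 22 23 8
f 13 23 22
f 1 22 34
f 22 8 37
f 34 37 11
f 22 37 34
f 1 34 38
f 34 11 42
f 38 42 12
f 34 42 38
f 2 18 29
f 18 6 32
f 29 32 10
f 18 32 29
f 6 41 19
f 41 12 40
f 19 40 5
f 41 40 19
f 12 42 39
f 42 11 35
f 39 35 3
f 42 35 39
f 11 37 36
f 37 8 24
f 36 24 7
f 37 24 36
f 8 23 28
f 23 2 25
f 28 25 9
f 23 25 28
f 4 30 16
f 30 10 31
f 16 31 5
f 30 31 16
f 4 16 14
f 16 5 15
f 14 15 3
f 16 15 14
f 4 14 21
f 14 3 20
f 21 20 7
f 14 20 21
f 4 21 26
f 21 7 27
f 26 27 9
f 21 27 26
f 4 26 30
f 26 9 33
f 30 33 10
f 26 33 30
f 5 31 19
f 31 10 32
f 19 32 6
f 31 32 19
f 3 15 39
f 15 5 40
f 39 40 12
f 15 40 39
f 7 20 36
f 20 3 35
f 36 35 11
f 20 35 36
f 9 27 28
f 27 7 24
f 28 24 8
f 27 24 28
f 10 33 29
f 33 9 25
f 29 25 2
f 33 25 29
f 44 43 46
f 44 46 45
f 46 43 47
f 46 47 45
f 47 43 48
f 47 48 45
f 48 43 49
f 48 49 45
f 49 43 50
f 49 50 45
f 50 43 51
f 50 51 45
f 51 43 52
f 51 52 45
f 52 43 53
f 52 53 45
f 53 43 54
f 53 54 45
f 54 43 55
f 54 55 45
f 55 43 56
f 55 56 45
f 56 43 57
f 56 57 45
f 57 43 58
f 57 58 45
f 58 43 44
f 58 44 45
f 60 62 59
f 63 60 59
f 59 62 61
f 61 63 59
f 60 66 62
f 64 60 63
f 64 66 60
f 62 66 61
f 65 63 61
f 61 66 65
f 65 64 63
f 66 64 65
f 68 67 71
f 68 71 69
f 69 71 72
f 69 72 70
f 71 67 73
f 71 73 72
f 72 73 74
f 72 74 70
f 73 67 75
f 73 75 74
f 74 75 76
f 74 76 70
f 75 67 77
f 75 77 76
f 76 77 78
f 76 78 70
f 77 67 79
f 77 79 78
f 78 79 80
f 78 80 70
f 79 67 81
f 79 81 80
f 80 81 82
f 80 82 70
f 81 67 83
f 81 83 82
f 82 83 84
f 82 84 70
f 83 67 85
f 83 85 84
f 84 85 86
f 84 86 70
f 85 67 87
f 85 87 86
f 86 87 88
f 86 88 70
f 87 67 89
f 87 89 88
f 88 89 90
f 88 90 70
f 89 67 91
f 89 91 90
f 90 91 92
f 90 92 70
f 91 67 93
f 91 93 92
f 92 93 94
f 92 94 70
f 93 67 95
f 93 95 94
f 94 95 96
f 94 96 70
f 95 67 97
f 95 97 96
f 96 97 98
f 96 98 70
f 97 67 68
f 97 68 98
f 98 68 69
f 98 69 70



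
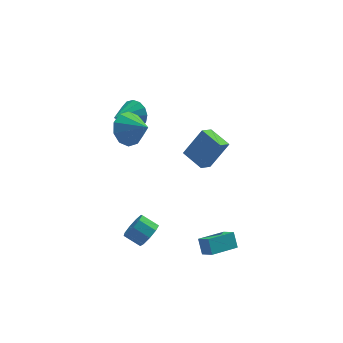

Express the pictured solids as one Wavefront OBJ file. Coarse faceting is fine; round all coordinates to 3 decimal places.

v -2.071 1.79 2.672
v -1.538 1.537 3.339
v -3.149 0.93 3.208
v -1.757 1.91 3.497
v -2.061 2.251 3.434
v -2.367 2.469 3.167
v -2.593 2.504 2.768
v -2.68 2.349 2.343
v -2.604 2.044 2.006
v -2.384 1.671 1.848
v -2.081 1.33 1.911
v -1.775 1.112 2.178
v -1.548 1.076 2.577
v -1.461 1.232 3.002
v 0.669 -3.736 -3.899
v 0.541 -3.214 -3.141
v 2.05 -2.998 -4.174
v 1.921 -2.475 -3.416
v 1.079 -4.325 -3.424
v 0.95 -3.802 -2.666
v 2.459 -3.586 -3.699
v 2.331 -3.064 -2.941
v 1.381 2.014 -2.158
v 2.393 2.211 -0.586
v 0.584 3.115 -1.783
v 1.596 3.312 -0.211
v 1.944 2.568 -2.589
v 2.956 2.765 -1.017
v 1.147 3.669 -2.214
v 2.159 3.866 -0.642
v -2.548 -0.323 3.318
v -1.754 0.301 3.069
v -1.672 -1.157 4.022
v -2.003 0.508 3.625
v -2.461 0.398 4.062
v -2.951 0.012 4.216
v -3.288 -0.501 4.026
v -3.342 -0.947 3.566
v -3.093 -1.154 3.011
v -2.635 -1.043 2.573
v -2.145 -0.658 2.42
v -1.808 -0.144 2.609
v -1.854 -3.05 -2.727
v -1.371 -2.888 -2.15
v -2.142 -2.487 -1.616
v -2.626 -2.65 -2.193
v -1.393 -2.483 -2.486
v -2.164 -2.082 -1.952
v -1.631 -2.343 -2.935
v -2.402 -1.943 -2.401
v -1.973 -2.535 -3.286
v -2.745 -2.134 -2.752
v -2.26 -2.967 -3.376
v -3.032 -2.566 -2.842
v -2.357 -3.439 -3.162
v -3.128 -3.038 -2.628
v -2.219 -3.728 -2.745
v -2.99 -3.328 -2.211
v -1.91 -3.701 -2.319
v -2.681 -3.3 -1.785
v -1.575 -3.369 -2.084
v -2.347 -2.968 -1.55
f 2 1 4
f 2 4 3
f 4 1 5
f 4 5 3
f 5 1 6
f 5 6 3
f 6 1 7
f 6 7 3
f 7 1 8
f 7 8 3
f 8 1 9
f 8 9 3
f 9 1 10
f 9 10 3
f 10 1 11
f 10 11 3
f 11 1 12
f 11 12 3
f 12 1 13
f 12 13 3
f 13 1 14
f 13 14 3
f 14 1 2
f 14 2 3
f 16 18 15
f 19 16 15
f 15 18 17
f 17 19 15
f 16 22 18
f 20 16 19
f 20 22 16
f 18 22 17
f 21 19 17
f 17 22 21
f 21 20 19
f 22 20 21
f 24 26 23
f 27 24 23
f 23 26 25
f 25 27 23
f 24 30 26
f 28 24 27
f 28 30 24
f 26 30 25
f 29 27 25
f 25 30 29
f 29 28 27
f 30 28 29
f 32 31 34
f 32 34 33
f 34 31 35
f 34 35 33
f 35 31 36
f 35 36 33
f 36 31 37
f 36 37 33
f 37 31 38
f 37 38 33
f 38 31 39
f 38 39 33
f 39 31 40
f 39 40 33
f 40 31 41
f 40 41 33
f 41 31 42
f 41 42 33
f 42 31 32
f 42 32 33
f 44 43 47
f 44 47 45
f 45 47 48
f 45 48 46
f 47 43 49
f 47 49 48
f 48 49 50
f 48 50 46
f 49 43 51
f 49 51 50
f 50 51 52
f 50 52 46
f 51 43 53
f 51 53 52
f 52 53 54
f 52 54 46
f 53 43 55
f 53 55 54
f 54 55 56
f 54 56 46
f 55 43 57
f 55 57 56
f 56 57 58
f 56 58 46
f 57 43 59
f 57 59 58
f 58 59 60
f 58 60 46
f 59 43 61
f 59 61 60
f 60 61 62
f 60 62 46
f 61 43 44
f 61 44 62
f 62 44 45
f 62 45 46



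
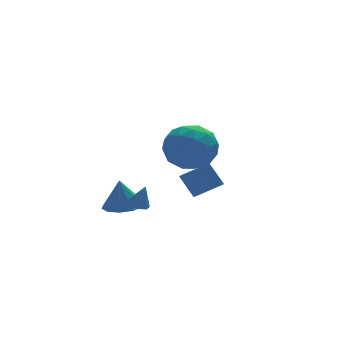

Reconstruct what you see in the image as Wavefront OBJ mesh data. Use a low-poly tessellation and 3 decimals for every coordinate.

v -0.205 -0.853 3.244
v 0.415 -0.505 2.318
v 0.085 -2.655 2.762
v 0.705 -2.307 1.836
v 1.126 -2.15 2.913
v 0.947 -1.036 3.211
v -0.447 -2.124 1.869
v -0.626 -1.01 2.167
v 0.265 -1.291 1.468
v 1.238 -1.307 2.114
v -0.738 -1.853 2.966
v 0.235 -1.869 3.612
v 0.079 -0.52 2.824
v 0.421 -2.64 2.256
v 0.668 -2.547 2.889
v 1.033 -2.343 2.345
v 0.392 -0.833 3.348
v 0.757 -0.628 2.804
v 1.175 -1.595 3.154
v -0.257 -2.532 2.276
v 0.108 -2.327 1.732
v -0.533 -0.817 2.735
v -0.168 -0.613 2.191
v -0.675 -1.565 1.926
v 0.356 -0.778 1.78
v 0.526 -1.838 1.496
v -0.151 -1.73 1.516
v -0.256 -1.075 1.691
v 0.928 -0.788 2.159
v 1.098 -1.847 1.876
v 1.346 -1.755 2.509
v 1.24 -1.1 2.684
v 0.84 -1.249 1.66
v -0.598 -1.313 3.204
v -0.428 -2.372 2.921
v -0.74 -2.06 2.396
v -0.846 -1.405 2.571
v -0.026 -1.322 3.584
v 0.144 -2.382 3.3
v 0.756 -2.085 3.389
v 0.651 -1.43 3.564
v -0.34 -1.911 3.42
v 1.434 0.683 -1.427
v 1.071 1.347 -0.471
v 1.859 1.969 -2.16
v 1.496 2.633 -1.203
v 2.604 0.587 -0.917
v 2.241 1.251 0.04
v 3.029 1.873 -1.649
v 2.666 2.537 -0.693
v -1.446 -0.28 -0.884
v -0.991 -0.413 -1.042
v -1.134 -0.36 0.084
v -1.027 -0.034 -0.999
v -1.308 0.2 -0.889
v -1.671 0.154 -0.776
v -1.902 -0.147 -0.726
v -1.866 -0.526 -0.768
v -1.585 -0.761 -0.879
v -1.222 -0.714 -0.992
v -0.788 3.109 -2.703
v -0.175 2.447 -2.582
v -0.892 3.271 -1.297
v 0.102 2.936 -2.617
v 0.039 3.491 -2.686
v -0.34 3.9 -2.761
v -0.89 4.007 -2.814
v -1.4 3.771 -2.825
v -1.677 3.283 -2.79
v -1.614 2.728 -2.721
v -1.235 2.319 -2.646
v -0.685 2.212 -2.593
f 1 38 17
f 38 12 41
f 17 41 6
f 38 41 17
f 1 17 13
f 17 6 18
f 13 18 2
f 17 18 13
f 1 13 22
f 13 2 23
f 22 23 8
f 13 23 22
f 1 22 34
f 22 8 37
f 34 37 11
f 22 37 34
f 1 34 38
f 34 11 42
f 38 42 12
f 34 42 38
f 2 18 29
f 18 6 32
f 29 32 10
f 18 32 29
f 6 41 19
f 41 12 40
f 19 40 5
f 41 40 19
f 12 42 39
f 42 11 35
f 39 35 3
f 42 35 39
f 11 37 36
f 37 8 24
f 36 24 7
f 37 24 36
f 8 23 28
f 23 2 25
f 28 25 9
f 23 25 28
f 4 30 16
f 30 10 31
f 16 31 5
f 30 31 16
f 4 16 14
f 16 5 15
f 14 15 3
f 16 15 14
f 4 14 21
f 14 3 20
f 21 20 7
f 14 20 21
f 4 21 26
f 21 7 27
f 26 27 9
f 21 27 26
f 4 26 30
f 26 9 33
f 30 33 10
f 26 33 30
f 5 31 19
f 31 10 32
f 19 32 6
f 31 32 19
f 3 15 39
f 15 5 40
f 39 40 12
f 15 40 39
f 7 20 36
f 20 3 35
f 36 35 11
f 20 35 36
f 9 27 28
f 27 7 24
f 28 24 8
f 27 24 28
f 10 33 29
f 33 9 25
f 29 25 2
f 33 25 29
f 44 46 43
f 47 44 43
f 43 46 45
f 45 47 43
f 44 50 46
f 48 44 47
f 48 50 44
f 46 50 45
f 49 47 45
f 45 50 49
f 49 48 47
f 50 48 49
f 52 51 54
f 52 54 53
f 54 51 55
f 54 55 53
f 55 51 56
f 55 56 53
f 56 51 57
f 56 57 53
f 57 51 58
f 57 58 53
f 58 51 59
f 58 59 53
f 59 51 60
f 59 60 53
f 60 51 52
f 60 52 53
f 62 61 64
f 62 64 63
f 64 61 65
f 64 65 63
f 65 61 66
f 65 66 63
f 66 61 67
f 66 67 63
f 67 61 68
f 67 68 63
f 68 61 69
f 68 69 63
f 69 61 70
f 69 70 63
f 70 61 71
f 70 71 63
f 71 61 72
f 71 72 63
f 72 61 62
f 72 62 63



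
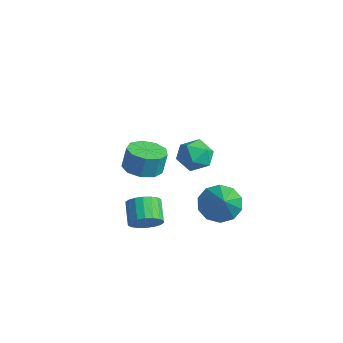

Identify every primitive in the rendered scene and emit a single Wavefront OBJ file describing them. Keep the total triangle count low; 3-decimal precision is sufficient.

v 1.572 -3.708 1.327
v 2.296 -4.288 1.389
v 2.372 -4.072 2.516
v 1.648 -3.492 2.453
v 2.5 -3.698 1.262
v 2.576 -3.483 2.389
v 2.269 -3.114 1.166
v 2.345 -2.898 2.293
v 1.712 -2.807 1.144
v 1.788 -2.591 2.271
v 1.09 -2.922 1.208
v 1.166 -2.706 2.335
v 0.693 -3.404 1.328
v 0.769 -3.189 2.455
v 0.708 -4.029 1.446
v 0.784 -3.813 2.573
v 1.127 -4.504 1.509
v 1.203 -4.288 2.636
v 1.754 -4.606 1.486
v 1.83 -4.39 2.613
v -2.386 3.081 -2.533
v -1.744 2.379 -2.901
v -3.496 1.901 -2.219
v -2.854 1.199 -2.587
v -2.642 1.674 -1.709
v -1.956 2.404 -1.904
v -3.284 1.876 -3.216
v -2.598 2.606 -3.411
v -2.299 1.635 -3.323
v -1.902 1.51 -2.392
v -3.338 2.77 -2.728
v -2.941 2.645 -1.797
v 0.511 -2.839 -3.439
v 1.045 -2.782 -2.793
v 0.124 -2.284 -2.075
v -0.411 -2.341 -2.721
v 1.088 -2.454 -2.966
v 0.167 -1.955 -2.248
v 1.017 -2.201 -3.233
v 0.095 -1.703 -2.514
v 0.845 -2.075 -3.54
v -0.076 -1.577 -2.822
v 0.608 -2.101 -3.827
v -0.314 -1.602 -3.109
v 0.351 -2.272 -4.038
v -0.571 -1.774 -3.32
v 0.125 -2.556 -4.13
v -0.796 -2.058 -3.412
v -0.024 -2.896 -4.085
v -0.945 -2.398 -3.367
v -0.067 -3.225 -3.912
v -0.988 -2.726 -3.194
v 0.005 -3.477 -3.646
v -0.917 -2.979 -2.927
v 0.176 -3.603 -3.338
v -0.745 -3.105 -2.62
v 0.414 -3.578 -3.051
v -0.508 -3.079 -2.333
v 0.671 -3.406 -2.84
v -0.251 -2.908 -2.122
v 0.896 -3.122 -2.748
v -0.025 -2.624 -2.03
v 1.972 0.262 -2.519
v 2.758 0.48 -3.196
v 3.388 -0.562 -1.141
v 2.678 0.999 -2.804
v 2.329 1.236 -2.303
v 1.844 1.101 -1.884
v 1.407 0.646 -1.708
v 1.186 0.044 -1.841
v 1.266 -0.475 -2.233
v 1.615 -0.712 -2.734
v 2.101 -0.578 -3.153
v 2.537 -0.122 -3.329
f 2 1 5
f 2 5 3
f 3 5 6
f 3 6 4
f 5 1 7
f 5 7 6
f 6 7 8
f 6 8 4
f 7 1 9
f 7 9 8
f 8 9 10
f 8 10 4
f 9 1 11
f 9 11 10
f 10 11 12
f 10 12 4
f 11 1 13
f 11 13 12
f 12 13 14
f 12 14 4
f 13 1 15
f 13 15 14
f 14 15 16
f 14 16 4
f 15 1 17
f 15 17 16
f 16 17 18
f 16 18 4
f 17 1 19
f 17 19 18
f 18 19 20
f 18 20 4
f 19 1 2
f 19 2 20
f 20 2 3
f 20 3 4
f 21 32 26
f 21 26 22
f 21 22 28
f 21 28 31
f 21 31 32
f 22 26 30
f 26 32 25
f 32 31 23
f 31 28 27
f 28 22 29
f 24 30 25
f 24 25 23
f 24 23 27
f 24 27 29
f 24 29 30
f 25 30 26
f 23 25 32
f 27 23 31
f 29 27 28
f 30 29 22
f 34 33 37
f 34 37 35
f 35 37 38
f 35 38 36
f 37 33 39
f 37 39 38
f 38 39 40
f 38 40 36
f 39 33 41
f 39 41 40
f 40 41 42
f 40 42 36
f 41 33 43
f 41 43 42
f 42 43 44
f 42 44 36
f 43 33 45
f 43 45 44
f 44 45 46
f 44 46 36
f 45 33 47
f 45 47 46
f 46 47 48
f 46 48 36
f 47 33 49
f 47 49 48
f 48 49 50
f 48 50 36
f 49 33 51
f 49 51 50
f 50 51 52
f 50 52 36
f 51 33 53
f 51 53 52
f 52 53 54
f 52 54 36
f 53 33 55
f 53 55 54
f 54 55 56
f 54 56 36
f 55 33 57
f 55 57 56
f 56 57 58
f 56 58 36
f 57 33 59
f 57 59 58
f 58 59 60
f 58 60 36
f 59 33 61
f 59 61 60
f 60 61 62
f 60 62 36
f 61 33 34
f 61 34 62
f 62 34 35
f 62 35 36
f 64 63 66
f 64 66 65
f 66 63 67
f 66 67 65
f 67 63 68
f 67 68 65
f 68 63 69
f 68 69 65
f 69 63 70
f 69 70 65
f 70 63 71
f 70 71 65
f 71 63 72
f 71 72 65
f 72 63 73
f 72 73 65
f 73 63 74
f 73 74 65
f 74 63 64
f 74 64 65



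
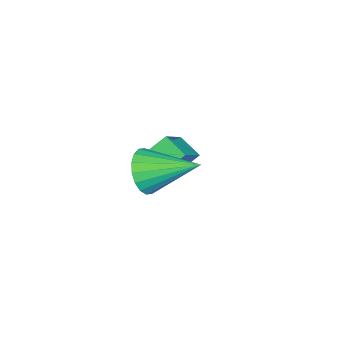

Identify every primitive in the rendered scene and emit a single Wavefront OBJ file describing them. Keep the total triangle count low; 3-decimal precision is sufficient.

v 1.429 -2.816 1.976
v 1.914 -3.102 2.717
v 1.311 -0.924 2.784
v 2.209 -2.973 2.457
v 2.35 -2.812 2.103
v 2.309 -2.653 1.723
v 2.093 -2.526 1.394
v 1.746 -2.456 1.179
v 1.336 -2.457 1.123
v 0.944 -2.53 1.236
v 0.649 -2.659 1.495
v 0.508 -2.819 1.85
v 0.549 -2.979 2.229
v 0.765 -3.106 2.559
v 1.112 -3.176 2.773
v 1.522 -3.174 2.829
v -2.96 -2.535 -0.481
v -3.323 -3.389 -0.011
v -1.523 -2.531 0.636
v -1.886 -3.385 1.106
v -2.394 -3.175 -1.206
v -2.757 -4.029 -0.736
v -0.957 -3.171 -0.089
v -1.32 -4.025 0.381
f 2 1 4
f 2 4 3
f 4 1 5
f 4 5 3
f 5 1 6
f 5 6 3
f 6 1 7
f 6 7 3
f 7 1 8
f 7 8 3
f 8 1 9
f 8 9 3
f 9 1 10
f 9 10 3
f 10 1 11
f 10 11 3
f 11 1 12
f 11 12 3
f 12 1 13
f 12 13 3
f 13 1 14
f 13 14 3
f 14 1 15
f 14 15 3
f 15 1 16
f 15 16 3
f 16 1 2
f 16 2 3
f 18 20 17
f 21 18 17
f 17 20 19
f 19 21 17
f 18 24 20
f 22 18 21
f 22 24 18
f 20 24 19
f 23 21 19
f 19 24 23
f 23 22 21
f 24 22 23



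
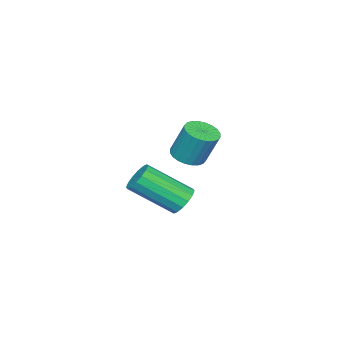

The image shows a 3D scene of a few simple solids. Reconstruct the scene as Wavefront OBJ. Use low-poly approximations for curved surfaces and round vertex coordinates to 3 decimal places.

v 0.784 -1.631 -1.051
v 0.997 -1.955 -1.585
v 1.79 -3.414 -0.382
v 1.576 -3.089 0.151
v 1.253 -1.746 -1.501
v 2.046 -3.204 -0.298
v 1.384 -1.506 -1.296
v 2.177 -2.964 -0.093
v 1.354 -1.299 -1.025
v 2.146 -2.758 0.178
v 1.171 -1.181 -0.762
v 1.963 -2.64 0.441
v 0.884 -1.184 -0.576
v 1.677 -2.643 0.627
v 0.57 -1.306 -0.518
v 1.363 -2.765 0.685
v 0.314 -1.516 -0.602
v 1.107 -2.974 0.601
v 0.183 -1.756 -0.807
v 0.976 -3.214 0.396
v 0.214 -1.962 -1.078
v 1.006 -3.421 0.125
v 0.397 -2.08 -1.341
v 1.189 -3.539 -0.138
v 0.683 -2.077 -1.527
v 1.476 -3.536 -0.324
v 3.243 0.058 2.695
v 3.71 -0.354 2.88
v 3.704 0.21 4.15
v 3.237 0.622 3.965
v 3.848 -0.159 2.794
v 3.841 0.405 4.065
v 3.893 0.069 2.693
v 3.887 0.633 3.964
v 3.839 0.296 2.592
v 3.833 0.859 3.863
v 3.695 0.486 2.507
v 3.689 1.05 3.778
v 3.482 0.611 2.45
v 3.476 1.175 3.721
v 3.232 0.652 2.431
v 3.226 1.216 3.702
v 2.984 0.603 2.452
v 2.978 1.167 3.722
v 2.776 0.47 2.51
v 2.77 1.034 3.78
v 2.639 0.275 2.595
v 2.632 0.839 3.866
v 2.593 0.047 2.696
v 2.587 0.611 3.967
v 2.647 -0.179 2.797
v 2.641 0.384 4.068
v 2.791 -0.37 2.882
v 2.785 0.194 4.153
v 3.004 -0.495 2.939
v 2.998 0.069 4.21
v 3.254 -0.536 2.958
v 3.248 0.028 4.229
v 3.502 -0.487 2.938
v 3.496 0.077 4.208
f 2 1 5
f 2 5 3
f 3 5 6
f 3 6 4
f 5 1 7
f 5 7 6
f 6 7 8
f 6 8 4
f 7 1 9
f 7 9 8
f 8 9 10
f 8 10 4
f 9 1 11
f 9 11 10
f 10 11 12
f 10 12 4
f 11 1 13
f 11 13 12
f 12 13 14
f 12 14 4
f 13 1 15
f 13 15 14
f 14 15 16
f 14 16 4
f 15 1 17
f 15 17 16
f 16 17 18
f 16 18 4
f 17 1 19
f 17 19 18
f 18 19 20
f 18 20 4
f 19 1 21
f 19 21 20
f 20 21 22
f 20 22 4
f 21 1 23
f 21 23 22
f 22 23 24
f 22 24 4
f 23 1 25
f 23 25 24
f 24 25 26
f 24 26 4
f 25 1 2
f 25 2 26
f 26 2 3
f 26 3 4
f 28 27 31
f 28 31 29
f 29 31 32
f 29 32 30
f 31 27 33
f 31 33 32
f 32 33 34
f 32 34 30
f 33 27 35
f 33 35 34
f 34 35 36
f 34 36 30
f 35 27 37
f 35 37 36
f 36 37 38
f 36 38 30
f 37 27 39
f 37 39 38
f 38 39 40
f 38 40 30
f 39 27 41
f 39 41 40
f 40 41 42
f 40 42 30
f 41 27 43
f 41 43 42
f 42 43 44
f 42 44 30
f 43 27 45
f 43 45 44
f 44 45 46
f 44 46 30
f 45 27 47
f 45 47 46
f 46 47 48
f 46 48 30
f 47 27 49
f 47 49 48
f 48 49 50
f 48 50 30
f 49 27 51
f 49 51 50
f 50 51 52
f 50 52 30
f 51 27 53
f 51 53 52
f 52 53 54
f 52 54 30
f 53 27 55
f 53 55 54
f 54 55 56
f 54 56 30
f 55 27 57
f 55 57 56
f 56 57 58
f 56 58 30
f 57 27 59
f 57 59 58
f 58 59 60
f 58 60 30
f 59 27 28
f 59 28 60
f 60 28 29
f 60 29 30



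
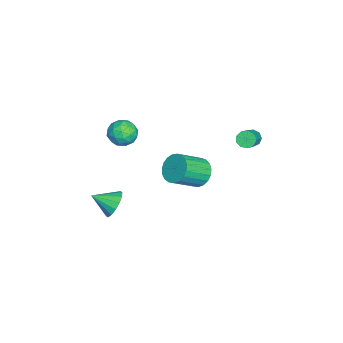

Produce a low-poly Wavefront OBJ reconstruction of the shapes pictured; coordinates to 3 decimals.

v 2.116 1.331 0.473
v 2.651 1.138 -0.276
v 3.659 -0.004 0.739
v 3.124 0.189 1.487
v 2.839 1.443 -0.118
v 3.846 0.301 0.896
v 2.901 1.729 0.141
v 3.908 0.586 1.156
v 2.828 1.945 0.458
v 3.835 0.803 1.473
v 2.631 2.056 0.777
v 3.639 0.914 1.792
v 2.346 2.041 1.044
v 3.353 0.899 2.059
v 2.021 1.904 1.212
v 3.028 0.761 2.227
v 1.712 1.667 1.252
v 2.72 0.525 2.267
v 1.474 1.372 1.157
v 2.481 0.23 2.172
v 1.346 1.071 0.944
v 2.353 -0.072 1.959
v 1.352 0.814 0.65
v 2.359 -0.328 1.664
v 1.489 0.646 0.324
v 2.497 -0.496 1.339
v 1.736 0.598 0.025
v 2.743 -0.545 1.039
v 2.048 0.675 -0.197
v 3.055 -0.467 0.817
v 2.372 0.867 -0.304
v 3.379 -0.276 0.711
v 1.676 4.049 3.354
v 1.944 3.809 2.938
v 3.253 3.692 3.85
v 2.984 3.931 4.266
v 1.989 4.183 2.922
v 3.298 4.066 3.835
v 1.886 4.493 3.108
v 3.195 4.376 4.021
v 1.686 4.596 3.409
v 2.995 4.479 4.322
v 1.48 4.442 3.685
v 2.789 4.325 4.597
v 1.366 4.104 3.805
v 2.675 3.987 4.717
v 1.397 3.741 3.714
v 2.706 3.623 4.627
v 1.558 3.521 3.455
v 2.867 3.404 4.367
v 1.774 3.548 3.148
v 3.083 3.431 4.061
v 1.782 -2.256 2.198
v 2.269 -2.693 2.823
v 0.651 -3.147 2.457
v 1.138 -3.584 3.082
v 0.865 -2.735 3.233
v 1.564 -2.184 3.073
v 1.356 -3.656 2.207
v 2.055 -3.105 2.047
v 2.005 -3.558 2.829
v 1.702 -2.988 3.462
v 1.218 -2.852 1.818
v 0.915 -2.282 2.451
v 2.125 -2.396 2.488
v 0.795 -3.444 2.792
v 0.635 -2.945 2.881
v 0.921 -3.201 3.248
v 1.711 -2.097 2.635
v 1.997 -2.354 3.002
v 1.171 -2.379 3.243
v 0.923 -3.486 2.278
v 1.209 -3.743 2.645
v 1.999 -2.639 2.032
v 2.285 -2.895 2.399
v 1.749 -3.461 2.037
v 2.256 -3.161 2.859
v 1.591 -3.685 3.011
v 1.719 -3.727 2.497
v 2.13 -3.404 2.403
v 2.078 -2.827 3.231
v 1.413 -3.35 3.383
v 1.252 -2.851 3.472
v 1.663 -2.528 3.378
v 1.923 -3.335 3.234
v 1.507 -2.49 1.897
v 0.842 -3.013 2.049
v 1.257 -3.312 1.902
v 1.668 -2.989 1.808
v 1.329 -2.155 2.269
v 0.664 -2.679 2.421
v 0.79 -2.436 2.877
v 1.201 -2.113 2.783
v 0.997 -2.505 2.046
v 3.071 -3.1 -2.066
v 3.823 -3.289 -2.562
v 3.209 -4.32 -1.394
v 3.984 -3.059 -2.177
v 3.9 -2.839 -1.763
v 3.594 -2.69 -1.43
v 3.148 -2.651 -1.267
v 2.682 -2.732 -1.319
v 2.32 -2.911 -1.571
v 2.159 -3.141 -1.955
v 2.243 -3.36 -2.37
v 2.549 -3.51 -2.703
v 2.995 -3.549 -2.866
v 3.461 -3.468 -2.814
f 2 1 5
f 2 5 3
f 3 5 6
f 3 6 4
f 5 1 7
f 5 7 6
f 6 7 8
f 6 8 4
f 7 1 9
f 7 9 8
f 8 9 10
f 8 10 4
f 9 1 11
f 9 11 10
f 10 11 12
f 10 12 4
f 11 1 13
f 11 13 12
f 12 13 14
f 12 14 4
f 13 1 15
f 13 15 14
f 14 15 16
f 14 16 4
f 15 1 17
f 15 17 16
f 16 17 18
f 16 18 4
f 17 1 19
f 17 19 18
f 18 19 20
f 18 20 4
f 19 1 21
f 19 21 20
f 20 21 22
f 20 22 4
f 21 1 23
f 21 23 22
f 22 23 24
f 22 24 4
f 23 1 25
f 23 25 24
f 24 25 26
f 24 26 4
f 25 1 27
f 25 27 26
f 26 27 28
f 26 28 4
f 27 1 29
f 27 29 28
f 28 29 30
f 28 30 4
f 29 1 31
f 29 31 30
f 30 31 32
f 30 32 4
f 31 1 2
f 31 2 32
f 32 2 3
f 32 3 4
f 34 33 37
f 34 37 35
f 35 37 38
f 35 38 36
f 37 33 39
f 37 39 38
f 38 39 40
f 38 40 36
f 39 33 41
f 39 41 40
f 40 41 42
f 40 42 36
f 41 33 43
f 41 43 42
f 42 43 44
f 42 44 36
f 43 33 45
f 43 45 44
f 44 45 46
f 44 46 36
f 45 33 47
f 45 47 46
f 46 47 48
f 46 48 36
f 47 33 49
f 47 49 48
f 48 49 50
f 48 50 36
f 49 33 51
f 49 51 50
f 50 51 52
f 50 52 36
f 51 33 34
f 51 34 52
f 52 34 35
f 52 35 36
f 53 90 69
f 90 64 93
f 69 93 58
f 90 93 69
f 53 69 65
f 69 58 70
f 65 70 54
f 69 70 65
f 53 65 74
f 65 54 75
f 74 75 60
f 65 75 74
f 53 74 86
f 74 60 89
f 86 89 63
f 74 89 86
f 53 86 90
f 86 63 94
f 90 94 64
f 86 94 90
f 54 70 81
f 70 58 84
f 81 84 62
f 70 84 81
f 58 93 71
f 93 64 92
f 71 92 57
f 93 92 71
f 64 94 91
f 94 63 87
f 91 87 55
f 94 87 91
f 63 89 88
f 89 60 76
f 88 76 59
f 89 76 88
f 60 75 80
f 75 54 77
f 80 77 61
f 75 77 80
f 56 82 68
f 82 62 83
f 68 83 57
f 82 83 68
f 56 68 66
f 68 57 67
f 66 67 55
f 68 67 66
f 56 66 73
f 66 55 72
f 73 72 59
f 66 72 73
f 56 73 78
f 73 59 79
f 78 79 61
f 73 79 78
f 56 78 82
f 78 61 85
f 82 85 62
f 78 85 82
f 57 83 71
f 83 62 84
f 71 84 58
f 83 84 71
f 55 67 91
f 67 57 92
f 91 92 64
f 67 92 91
f 59 72 88
f 72 55 87
f 88 87 63
f 72 87 88
f 61 79 80
f 79 59 76
f 80 76 60
f 79 76 80
f 62 85 81
f 85 61 77
f 81 77 54
f 85 77 81
f 96 95 98
f 96 98 97
f 98 95 99
f 98 99 97
f 99 95 100
f 99 100 97
f 100 95 101
f 100 101 97
f 101 95 102
f 101 102 97
f 102 95 103
f 102 103 97
f 103 95 104
f 103 104 97
f 104 95 105
f 104 105 97
f 105 95 106
f 105 106 97
f 106 95 107
f 106 107 97
f 107 95 108
f 107 108 97
f 108 95 96
f 108 96 97



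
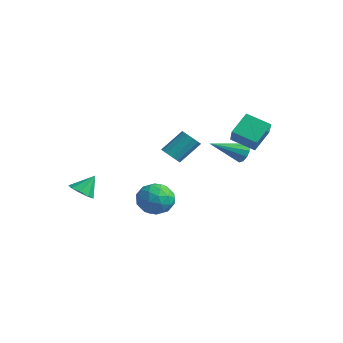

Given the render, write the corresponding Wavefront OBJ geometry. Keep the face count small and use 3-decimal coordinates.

v -3.92 -3.617 -1.446
v -3.085 -3.689 -1.5
v -3.78 -2.803 -0.354
v -3.264 -3.24 -1.811
v -3.75 -2.968 -1.952
v -4.316 -3 -1.856
v -4.696 -3.321 -1.568
v -4.713 -3.78 -1.223
v -4.359 -4.163 -0.983
v -3.799 -4.291 -0.959
v -3.296 -4.104 -1.163
v -2.321 1.106 -3.264
v -1.602 0.213 -2.996
v -3.558 0.507 -1.944
v -2.839 -0.386 -1.676
v -2.53 0.719 -1.41
v -1.765 1.089 -2.226
v -3.395 -0.369 -2.714
v -2.63 0.001 -3.53
v -2.266 -0.699 -2.656
v -1.731 -0.026 -1.85
v -3.429 0.746 -3.09
v -2.894 1.419 -2.284
v -1.853 0.712 -3.246
v -3.307 0.008 -1.694
v -3.125 0.658 -1.538
v -2.702 0.133 -1.38
v -1.949 1.227 -2.794
v -1.526 0.702 -2.636
v -2.072 1 -1.704
v -3.634 0.018 -2.304
v -3.211 -0.507 -2.146
v -2.458 0.587 -3.56
v -2.035 0.062 -3.402
v -3.088 -0.28 -3.236
v -1.821 -0.349 -2.888
v -2.547 -0.701 -2.112
v -2.874 -0.691 -2.722
v -2.425 -0.473 -3.202
v -1.506 0.046 -2.415
v -2.233 -0.305 -1.639
v -2.051 0.344 -1.483
v -1.602 0.561 -1.962
v -1.896 -0.489 -2.215
v -2.927 1.025 -3.301
v -3.654 0.674 -2.525
v -3.558 0.159 -2.978
v -3.109 0.376 -3.457
v -2.613 1.421 -2.828
v -3.339 1.069 -2.052
v -2.735 1.193 -1.738
v -2.286 1.411 -2.218
v -3.264 1.209 -2.725
v 3.209 1.348 4.301
v 2.931 2.481 5.291
v 2.189 1.991 3.279
v 1.911 3.124 4.269
v 4.329 2.156 3.691
v 4.051 3.289 4.681
v 3.309 2.799 2.669
v 3.031 3.932 3.659
v -3.661 2.108 0.097
v -2.959 2.058 -0
v -2.698 3.301 1.246
v -3.399 3.352 1.343
v -3.088 2.339 -0.254
v -2.826 3.583 0.992
v -3.399 2.547 -0.396
v -3.137 3.791 0.85
v -3.793 2.616 -0.382
v -3.531 3.859 0.864
v -4.145 2.523 -0.216
v -3.883 3.767 1.03
v -4.343 2.299 0.05
v -4.081 3.543 1.296
v -4.325 2.014 0.33
v -4.063 3.258 1.576
v -4.096 1.759 0.537
v -3.834 3.003 1.783
v -3.729 1.615 0.603
v -3.467 2.859 1.849
v -3.34 1.627 0.509
v -3.078 2.871 1.755
v -3.053 1.792 0.284
v -2.791 3.036 1.531
v 0.345 4.202 1.187
v 0.817 3.861 0.799
v -0.225 2.358 2.113
v 1.01 3.985 1.165
v 0.95 4.192 1.54
v 0.658 4.403 1.78
v 0.247 4.537 1.794
v -0.127 4.543 1.576
v -0.32 4.419 1.21
v -0.26 4.212 0.835
v 0.032 4.001 0.594
v 0.443 3.867 0.581
f 2 1 4
f 2 4 3
f 4 1 5
f 4 5 3
f 5 1 6
f 5 6 3
f 6 1 7
f 6 7 3
f 7 1 8
f 7 8 3
f 8 1 9
f 8 9 3
f 9 1 10
f 9 10 3
f 10 1 11
f 10 11 3
f 11 1 2
f 11 2 3
f 12 49 28
f 49 23 52
f 28 52 17
f 49 52 28
f 12 28 24
f 28 17 29
f 24 29 13
f 28 29 24
f 12 24 33
f 24 13 34
f 33 34 19
f 24 34 33
f 12 33 45
f 33 19 48
f 45 48 22
f 33 48 45
f 12 45 49
f 45 22 53
f 49 53 23
f 45 53 49
f 13 29 40
f 29 17 43
f 40 43 21
f 29 43 40
f 17 52 30
f 52 23 51
f 30 51 16
f 52 51 30
f 23 53 50
f 53 22 46
f 50 46 14
f 53 46 50
f 22 48 47
f 48 19 35
f 47 35 18
f 48 35 47
f 19 34 39
f 34 13 36
f 39 36 20
f 34 36 39
f 15 41 27
f 41 21 42
f 27 42 16
f 41 42 27
f 15 27 25
f 27 16 26
f 25 26 14
f 27 26 25
f 15 25 32
f 25 14 31
f 32 31 18
f 25 31 32
f 15 32 37
f 32 18 38
f 37 38 20
f 32 38 37
f 15 37 41
f 37 20 44
f 41 44 21
f 37 44 41
f 16 42 30
f 42 21 43
f 30 43 17
f 42 43 30
f 14 26 50
f 26 16 51
f 50 51 23
f 26 51 50
f 18 31 47
f 31 14 46
f 47 46 22
f 31 46 47
f 20 38 39
f 38 18 35
f 39 35 19
f 38 35 39
f 21 44 40
f 44 20 36
f 40 36 13
f 44 36 40
f 55 57 54
f 58 55 54
f 54 57 56
f 56 58 54
f 55 61 57
f 59 55 58
f 59 61 55
f 57 61 56
f 60 58 56
f 56 61 60
f 60 59 58
f 61 59 60
f 63 62 66
f 63 66 64
f 64 66 67
f 64 67 65
f 66 62 68
f 66 68 67
f 67 68 69
f 67 69 65
f 68 62 70
f 68 70 69
f 69 70 71
f 69 71 65
f 70 62 72
f 70 72 71
f 71 72 73
f 71 73 65
f 72 62 74
f 72 74 73
f 73 74 75
f 73 75 65
f 74 62 76
f 74 76 75
f 75 76 77
f 75 77 65
f 76 62 78
f 76 78 77
f 77 78 79
f 77 79 65
f 78 62 80
f 78 80 79
f 79 80 81
f 79 81 65
f 80 62 82
f 80 82 81
f 81 82 83
f 81 83 65
f 82 62 84
f 82 84 83
f 83 84 85
f 83 85 65
f 84 62 63
f 84 63 85
f 85 63 64
f 85 64 65
f 87 86 89
f 87 89 88
f 89 86 90
f 89 90 88
f 90 86 91
f 90 91 88
f 91 86 92
f 91 92 88
f 92 86 93
f 92 93 88
f 93 86 94
f 93 94 88
f 94 86 95
f 94 95 88
f 95 86 96
f 95 96 88
f 96 86 97
f 96 97 88
f 97 86 87
f 97 87 88



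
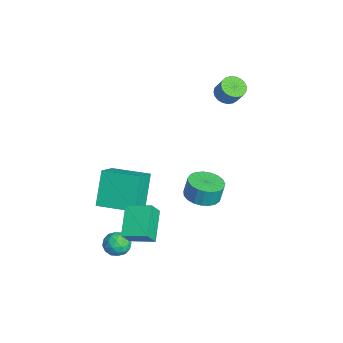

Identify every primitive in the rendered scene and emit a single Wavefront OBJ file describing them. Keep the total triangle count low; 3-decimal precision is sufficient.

v 4.025 -2.573 -2.496
v 2.592 -2.073 -1.509
v 4.626 -1.409 -2.212
v 3.194 -0.909 -1.225
v 4.506 -3.051 -1.555
v 3.074 -2.551 -0.568
v 5.108 -1.887 -1.271
v 3.675 -1.387 -0.284
v 4.252 -2.875 -2.17
v 4.604 -3.251 -2.696
v 3.216 -3.069 -2.724
v 3.568 -3.445 -3.25
v 3.518 -3.723 -2.57
v 4.158 -3.602 -2.228
v 3.662 -2.718 -3.192
v 4.302 -2.597 -2.85
v 4.239 -3.154 -3.328
v 4.15 -3.775 -2.943
v 3.67 -2.545 -2.477
v 3.581 -3.166 -2.092
v 4.519 -3.046 -2.385
v 3.301 -3.274 -3.035
v 3.272 -3.437 -2.636
v 3.478 -3.658 -2.945
v 4.257 -3.252 -2.109
v 4.464 -3.473 -2.418
v 3.825 -3.751 -2.344
v 3.356 -2.847 -3.002
v 3.563 -3.068 -3.311
v 4.342 -2.662 -2.475
v 4.548 -2.883 -2.784
v 3.995 -2.569 -3.076
v 4.511 -3.21 -3.065
v 3.902 -3.324 -3.39
v 3.957 -2.896 -3.357
v 4.334 -2.826 -3.156
v 4.459 -3.575 -2.839
v 3.85 -3.689 -3.164
v 3.821 -3.852 -2.765
v 4.197 -3.781 -2.564
v 4.244 -3.518 -3.21
v 3.97 -2.631 -2.256
v 3.361 -2.745 -2.581
v 3.623 -2.539 -2.856
v 3.999 -2.468 -2.655
v 3.918 -2.996 -2.03
v 3.309 -3.11 -2.355
v 3.486 -3.494 -2.264
v 3.863 -3.424 -2.063
v 3.576 -2.802 -2.21
v -0.998 -2.485 -1.226
v 0.099 -3.192 -0.354
v 0.042 -0.723 -1.105
v 1.139 -1.43 -0.232
v 0.061 -2.99 -2.968
v 1.158 -3.697 -2.095
v 1.101 -1.228 -2.846
v 2.198 -1.935 -1.974
v -1.197 3.374 3.43
v -0.604 3.306 3.103
v -0.09 3.558 3.983
v -0.683 3.626 4.31
v -0.664 3.579 3.06
v -0.15 3.831 3.94
v -0.817 3.816 3.081
v -0.303 4.069 3.961
v -1.034 3.977 3.162
v -0.52 4.23 4.042
v -1.28 4.034 3.289
v -0.766 4.286 4.169
v -1.512 3.976 3.441
v -0.998 4.229 4.321
v -1.689 3.815 3.591
v -1.175 4.067 4.471
v -1.781 3.577 3.713
v -1.267 3.829 4.593
v -1.772 3.304 3.786
v -1.258 3.556 4.666
v -1.664 3.043 3.797
v -1.15 3.295 4.678
v -1.475 2.839 3.745
v -0.961 3.092 4.626
v -1.237 2.728 3.639
v -0.723 2.98 4.519
v -0.993 2.728 3.496
v -0.479 2.981 4.376
v -0.784 2.84 3.342
v -0.27 3.093 4.222
v -0.647 3.045 3.203
v -0.133 3.297 4.083
v 0.423 1.81 -2.963
v 1.348 1.56 -2.906
v 1.342 1.78 -1.859
v 0.417 2.03 -1.917
v 1.372 1.95 -2.988
v 1.367 2.17 -1.941
v 1.232 2.315 -3.066
v 1.227 2.536 -2.019
v 0.953 2.594 -3.126
v 0.947 2.814 -2.079
v 0.581 2.736 -3.158
v 0.576 2.957 -2.111
v 0.182 2.719 -3.156
v 0.177 2.94 -2.109
v -0.175 2.544 -3.121
v -0.18 2.765 -2.074
v -0.429 2.243 -3.059
v -0.434 2.463 -2.012
v -0.535 1.866 -2.98
v -0.541 2.087 -1.933
v -0.476 1.48 -2.899
v -0.482 1.7 -1.852
v -0.262 1.151 -2.828
v -0.267 1.371 -1.781
v 0.071 0.935 -2.781
v 0.065 1.156 -1.734
v 0.465 0.871 -2.766
v 0.459 1.092 -1.719
v 0.851 0.969 -2.784
v 0.846 1.19 -1.737
v 1.164 1.213 -2.834
v 1.158 1.434 -1.787
f 2 4 1
f 5 2 1
f 1 4 3
f 3 5 1
f 2 8 4
f 6 2 5
f 6 8 2
f 4 8 3
f 7 5 3
f 3 8 7
f 7 6 5
f 8 6 7
f 9 46 25
f 46 20 49
f 25 49 14
f 46 49 25
f 9 25 21
f 25 14 26
f 21 26 10
f 25 26 21
f 9 21 30
f 21 10 31
f 30 31 16
f 21 31 30
f 9 30 42
f 30 16 45
f 42 45 19
f 30 45 42
f 9 42 46
f 42 19 50
f 46 50 20
f 42 50 46
f 10 26 37
f 26 14 40
f 37 40 18
f 26 40 37
f 14 49 27
f 49 20 48
f 27 48 13
f 49 48 27
f 20 50 47
f 50 19 43
f 47 43 11
f 50 43 47
f 19 45 44
f 45 16 32
f 44 32 15
f 45 32 44
f 16 31 36
f 31 10 33
f 36 33 17
f 31 33 36
f 12 38 24
f 38 18 39
f 24 39 13
f 38 39 24
f 12 24 22
f 24 13 23
f 22 23 11
f 24 23 22
f 12 22 29
f 22 11 28
f 29 28 15
f 22 28 29
f 12 29 34
f 29 15 35
f 34 35 17
f 29 35 34
f 12 34 38
f 34 17 41
f 38 41 18
f 34 41 38
f 13 39 27
f 39 18 40
f 27 40 14
f 39 40 27
f 11 23 47
f 23 13 48
f 47 48 20
f 23 48 47
f 15 28 44
f 28 11 43
f 44 43 19
f 28 43 44
f 17 35 36
f 35 15 32
f 36 32 16
f 35 32 36
f 18 41 37
f 41 17 33
f 37 33 10
f 41 33 37
f 52 54 51
f 55 52 51
f 51 54 53
f 53 55 51
f 52 58 54
f 56 52 55
f 56 58 52
f 54 58 53
f 57 55 53
f 53 58 57
f 57 56 55
f 58 56 57
f 60 59 63
f 60 63 61
f 61 63 64
f 61 64 62
f 63 59 65
f 63 65 64
f 64 65 66
f 64 66 62
f 65 59 67
f 65 67 66
f 66 67 68
f 66 68 62
f 67 59 69
f 67 69 68
f 68 69 70
f 68 70 62
f 69 59 71
f 69 71 70
f 70 71 72
f 70 72 62
f 71 59 73
f 71 73 72
f 72 73 74
f 72 74 62
f 73 59 75
f 73 75 74
f 74 75 76
f 74 76 62
f 75 59 77
f 75 77 76
f 76 77 78
f 76 78 62
f 77 59 79
f 77 79 78
f 78 79 80
f 78 80 62
f 79 59 81
f 79 81 80
f 80 81 82
f 80 82 62
f 81 59 83
f 81 83 82
f 82 83 84
f 82 84 62
f 83 59 85
f 83 85 84
f 84 85 86
f 84 86 62
f 85 59 87
f 85 87 86
f 86 87 88
f 86 88 62
f 87 59 89
f 87 89 88
f 88 89 90
f 88 90 62
f 89 59 60
f 89 60 90
f 90 60 61
f 90 61 62
f 92 91 95
f 92 95 93
f 93 95 96
f 93 96 94
f 95 91 97
f 95 97 96
f 96 97 98
f 96 98 94
f 97 91 99
f 97 99 98
f 98 99 100
f 98 100 94
f 99 91 101
f 99 101 100
f 100 101 102
f 100 102 94
f 101 91 103
f 101 103 102
f 102 103 104
f 102 104 94
f 103 91 105
f 103 105 104
f 104 105 106
f 104 106 94
f 105 91 107
f 105 107 106
f 106 107 108
f 106 108 94
f 107 91 109
f 107 109 108
f 108 109 110
f 108 110 94
f 109 91 111
f 109 111 110
f 110 111 112
f 110 112 94
f 111 91 113
f 111 113 112
f 112 113 114
f 112 114 94
f 113 91 115
f 113 115 114
f 114 115 116
f 114 116 94
f 115 91 117
f 115 117 116
f 116 117 118
f 116 118 94
f 117 91 119
f 117 119 118
f 118 119 120
f 118 120 94
f 119 91 121
f 119 121 120
f 120 121 122
f 120 122 94
f 121 91 92
f 121 92 122
f 122 92 93
f 122 93 94

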